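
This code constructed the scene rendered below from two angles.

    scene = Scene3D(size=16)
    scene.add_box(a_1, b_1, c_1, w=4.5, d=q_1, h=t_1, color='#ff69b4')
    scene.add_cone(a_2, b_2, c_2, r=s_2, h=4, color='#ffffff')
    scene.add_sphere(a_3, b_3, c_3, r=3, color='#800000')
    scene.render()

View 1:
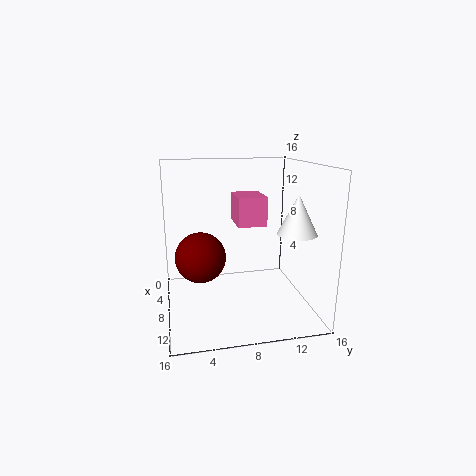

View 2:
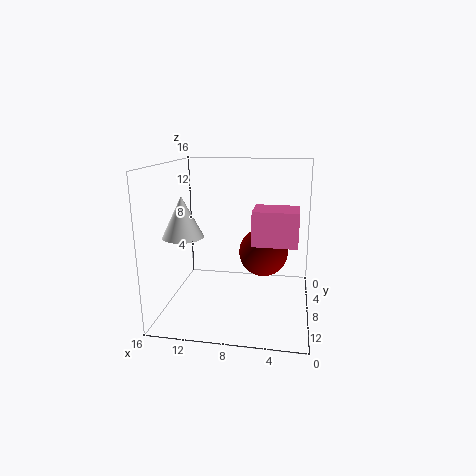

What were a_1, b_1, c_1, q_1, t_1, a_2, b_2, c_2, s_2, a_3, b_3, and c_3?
a_1 = 1.5
b_1 = 8.5
c_1 = 8.5
q_1 = 3.5
t_1 = 3.5
a_2 = 12.5
b_2 = 13
c_2 = 9.5
s_2 = 2
a_3 = 5.5
b_3 = 4
c_3 = 5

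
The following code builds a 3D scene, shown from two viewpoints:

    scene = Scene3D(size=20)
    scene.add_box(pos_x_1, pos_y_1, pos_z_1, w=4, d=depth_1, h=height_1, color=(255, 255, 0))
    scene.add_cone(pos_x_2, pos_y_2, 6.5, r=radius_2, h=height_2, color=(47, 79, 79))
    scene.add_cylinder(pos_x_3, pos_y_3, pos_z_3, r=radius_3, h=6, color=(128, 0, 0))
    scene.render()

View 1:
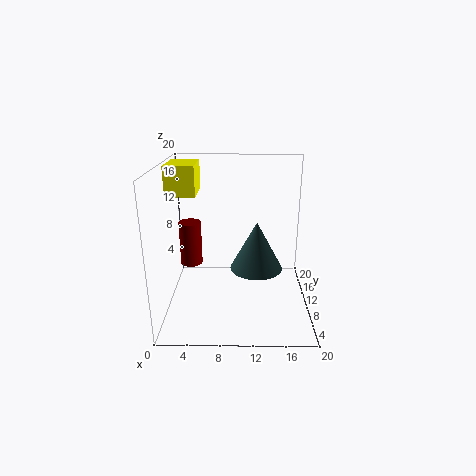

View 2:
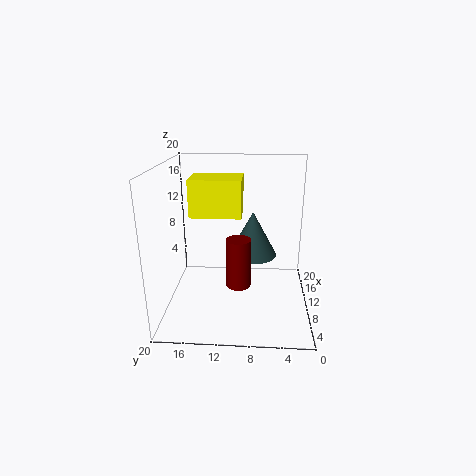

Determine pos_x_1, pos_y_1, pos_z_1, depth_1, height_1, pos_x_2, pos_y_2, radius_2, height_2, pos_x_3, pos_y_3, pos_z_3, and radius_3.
pos_x_1 = 0.5; pos_y_1 = 9; pos_z_1 = 16; depth_1 = 5.5; height_1 = 4; pos_x_2 = 12.5; pos_y_2 = 8; radius_2 = 3.5; height_2 = 6.5; pos_x_3 = 3.5; pos_y_3 = 9.5; pos_z_3 = 6.5; radius_3 = 1.5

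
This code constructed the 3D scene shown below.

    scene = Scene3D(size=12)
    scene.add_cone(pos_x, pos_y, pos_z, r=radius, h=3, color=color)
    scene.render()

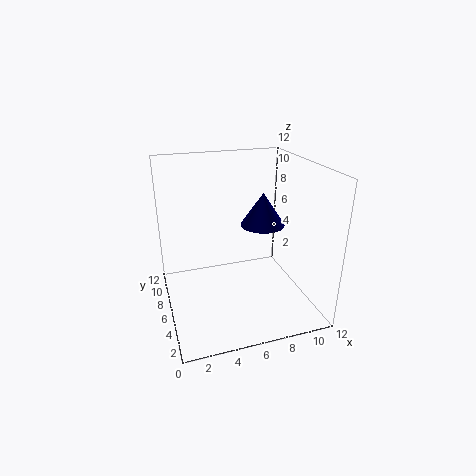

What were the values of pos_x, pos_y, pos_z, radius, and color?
pos_x = 9; pos_y = 8; pos_z = 6; radius = 2; color = 'navy'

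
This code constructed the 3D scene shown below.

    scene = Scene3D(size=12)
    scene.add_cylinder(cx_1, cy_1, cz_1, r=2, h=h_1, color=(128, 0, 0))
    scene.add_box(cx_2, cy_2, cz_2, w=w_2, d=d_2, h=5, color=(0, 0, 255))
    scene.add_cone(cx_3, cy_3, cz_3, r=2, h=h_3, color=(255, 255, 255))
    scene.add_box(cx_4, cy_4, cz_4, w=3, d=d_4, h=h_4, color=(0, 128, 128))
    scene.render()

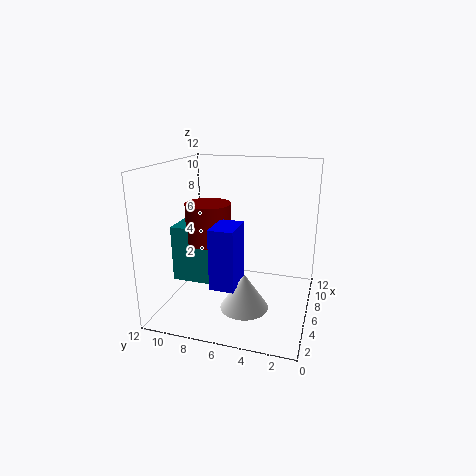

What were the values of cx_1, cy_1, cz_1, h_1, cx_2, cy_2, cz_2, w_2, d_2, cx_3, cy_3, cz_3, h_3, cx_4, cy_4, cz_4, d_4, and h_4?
cx_1 = 7, cy_1 = 9, cz_1 = 5, h_1 = 3.5, cx_2 = 3, cy_2 = 5.5, cz_2 = 2.5, w_2 = 3, d_2 = 2, cx_3 = 4.5, cy_3 = 5, cz_3 = 0.5, h_3 = 3, cx_4 = 5.5, cy_4 = 8, cz_4 = 1.5, d_4 = 4, h_4 = 5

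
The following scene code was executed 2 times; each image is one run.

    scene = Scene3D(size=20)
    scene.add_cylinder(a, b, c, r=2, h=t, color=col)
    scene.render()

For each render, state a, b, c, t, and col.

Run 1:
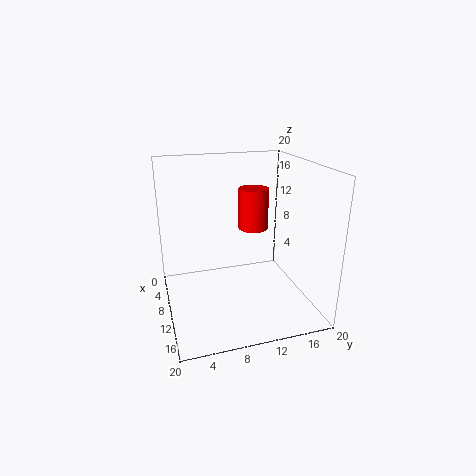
a = 10.5
b = 12
c = 11.5
t = 5.5
col = 'red'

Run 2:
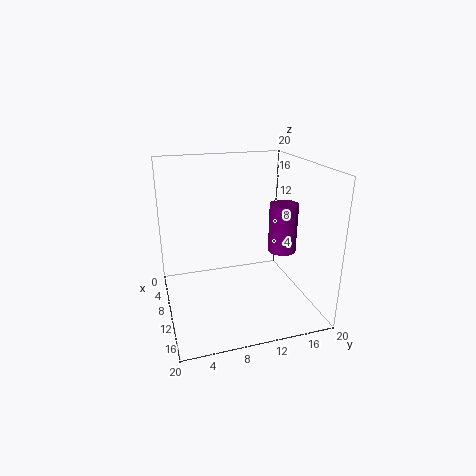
a = 10.5
b = 16.5
c = 7.5
t = 7
col = 'purple'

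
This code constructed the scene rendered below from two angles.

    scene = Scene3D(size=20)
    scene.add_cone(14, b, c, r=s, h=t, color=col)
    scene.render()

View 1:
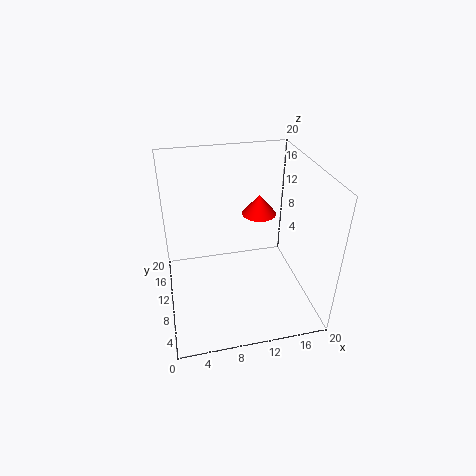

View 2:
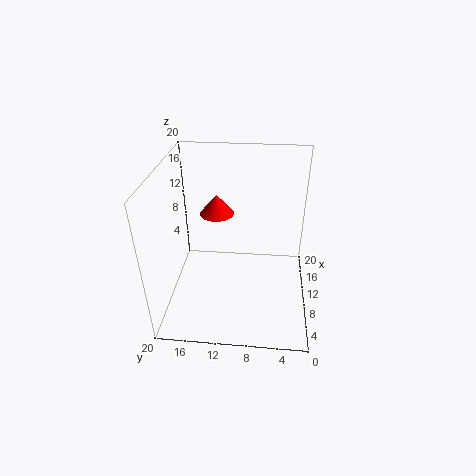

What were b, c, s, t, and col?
b = 13.5; c = 11.5; s = 2.5; t = 3; col = 'red'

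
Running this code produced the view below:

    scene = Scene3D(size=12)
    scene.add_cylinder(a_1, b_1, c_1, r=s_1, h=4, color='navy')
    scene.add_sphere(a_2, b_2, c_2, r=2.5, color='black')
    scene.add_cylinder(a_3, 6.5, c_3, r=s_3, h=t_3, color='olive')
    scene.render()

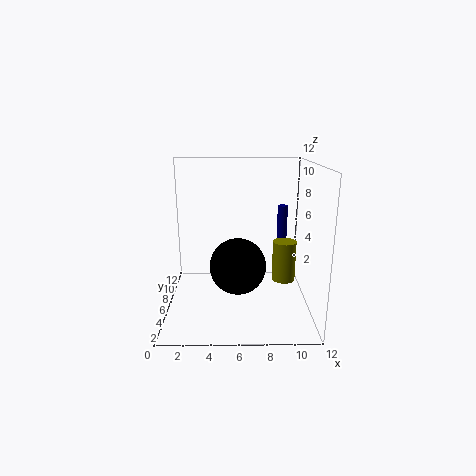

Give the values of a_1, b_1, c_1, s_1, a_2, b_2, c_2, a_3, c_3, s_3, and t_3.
a_1 = 10.5
b_1 = 11.5
c_1 = 3.5
s_1 = 0.5
a_2 = 6
b_2 = 7
c_2 = 3
a_3 = 10
c_3 = 2
s_3 = 1
t_3 = 3.5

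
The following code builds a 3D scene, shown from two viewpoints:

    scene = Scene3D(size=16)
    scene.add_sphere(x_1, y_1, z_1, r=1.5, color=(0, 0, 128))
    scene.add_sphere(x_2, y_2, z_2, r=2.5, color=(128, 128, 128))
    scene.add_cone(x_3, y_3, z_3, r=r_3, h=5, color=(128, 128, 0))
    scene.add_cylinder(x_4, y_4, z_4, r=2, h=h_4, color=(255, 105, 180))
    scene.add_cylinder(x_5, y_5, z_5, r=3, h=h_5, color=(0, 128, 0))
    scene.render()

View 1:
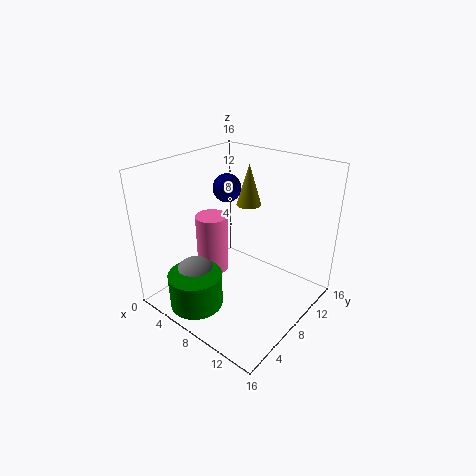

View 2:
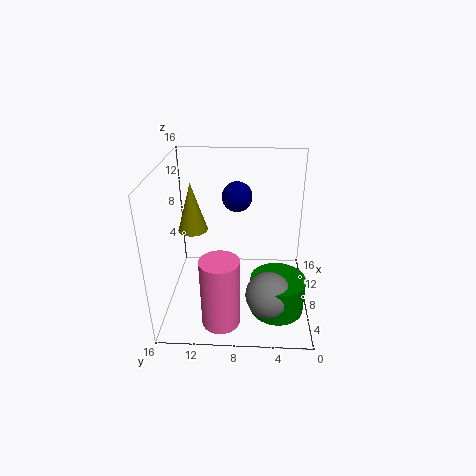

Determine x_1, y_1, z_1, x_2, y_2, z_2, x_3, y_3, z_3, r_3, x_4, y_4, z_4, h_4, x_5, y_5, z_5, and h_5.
x_1 = 6.5, y_1 = 8, z_1 = 13.5, x_2 = 4.5, y_2 = 4.5, z_2 = 3, x_3 = 6, y_3 = 12.5, z_3 = 10, r_3 = 1.5, x_4 = 2.5, y_4 = 9.5, z_4 = 1, h_4 = 7.5, x_5 = 5.5, y_5 = 3.5, z_5 = 0.5, h_5 = 4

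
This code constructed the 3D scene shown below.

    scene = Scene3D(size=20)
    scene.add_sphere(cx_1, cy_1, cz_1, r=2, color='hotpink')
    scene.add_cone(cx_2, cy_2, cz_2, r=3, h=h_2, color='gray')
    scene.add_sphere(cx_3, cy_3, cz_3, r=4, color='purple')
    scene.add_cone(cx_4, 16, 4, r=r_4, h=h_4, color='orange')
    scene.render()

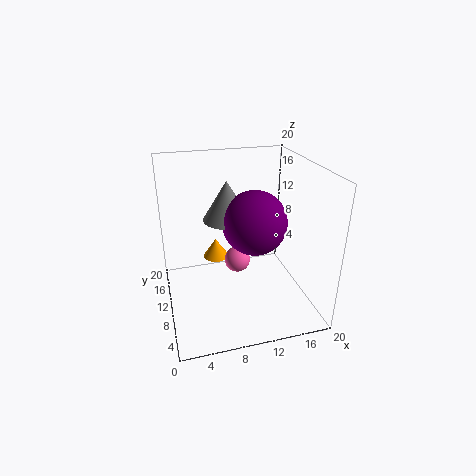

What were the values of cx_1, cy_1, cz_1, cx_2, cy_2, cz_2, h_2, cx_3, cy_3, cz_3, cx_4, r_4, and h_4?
cx_1 = 11; cy_1 = 14; cz_1 = 4; cx_2 = 8; cy_2 = 8; cz_2 = 14; h_2 = 5; cx_3 = 11; cy_3 = 6; cz_3 = 14; cx_4 = 8; r_4 = 2; h_4 = 3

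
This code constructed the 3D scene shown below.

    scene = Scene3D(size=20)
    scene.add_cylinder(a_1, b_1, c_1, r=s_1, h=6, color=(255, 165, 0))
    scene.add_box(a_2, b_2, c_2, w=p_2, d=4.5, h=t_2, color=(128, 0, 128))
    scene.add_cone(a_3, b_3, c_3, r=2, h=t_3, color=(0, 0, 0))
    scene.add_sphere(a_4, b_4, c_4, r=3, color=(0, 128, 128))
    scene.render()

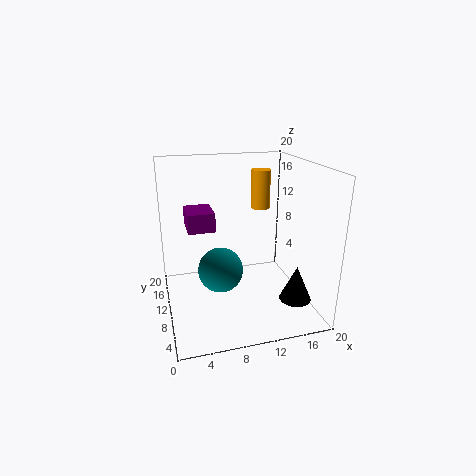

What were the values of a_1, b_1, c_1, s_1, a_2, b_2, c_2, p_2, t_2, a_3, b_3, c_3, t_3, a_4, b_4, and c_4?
a_1 = 15.5
b_1 = 16.5
c_1 = 12
s_1 = 1.5
a_2 = 3
b_2 = 8
c_2 = 12
p_2 = 3.5
t_2 = 2.5
a_3 = 15.5
b_3 = 2.5
c_3 = 4
t_3 = 4.5
a_4 = 7
b_4 = 8
c_4 = 6.5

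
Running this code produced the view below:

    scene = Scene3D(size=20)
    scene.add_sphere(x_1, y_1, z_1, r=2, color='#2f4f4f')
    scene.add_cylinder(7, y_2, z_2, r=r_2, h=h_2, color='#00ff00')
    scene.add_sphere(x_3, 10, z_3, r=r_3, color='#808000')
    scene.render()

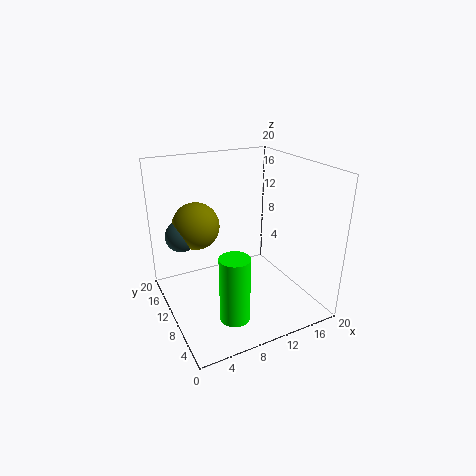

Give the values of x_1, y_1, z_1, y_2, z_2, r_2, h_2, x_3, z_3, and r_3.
x_1 = 2; y_1 = 10; z_1 = 12; y_2 = 5; z_2 = 1; r_2 = 2; h_2 = 9; x_3 = 4; z_3 = 13; r_3 = 3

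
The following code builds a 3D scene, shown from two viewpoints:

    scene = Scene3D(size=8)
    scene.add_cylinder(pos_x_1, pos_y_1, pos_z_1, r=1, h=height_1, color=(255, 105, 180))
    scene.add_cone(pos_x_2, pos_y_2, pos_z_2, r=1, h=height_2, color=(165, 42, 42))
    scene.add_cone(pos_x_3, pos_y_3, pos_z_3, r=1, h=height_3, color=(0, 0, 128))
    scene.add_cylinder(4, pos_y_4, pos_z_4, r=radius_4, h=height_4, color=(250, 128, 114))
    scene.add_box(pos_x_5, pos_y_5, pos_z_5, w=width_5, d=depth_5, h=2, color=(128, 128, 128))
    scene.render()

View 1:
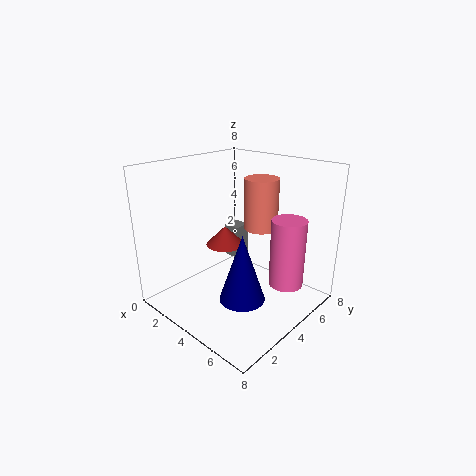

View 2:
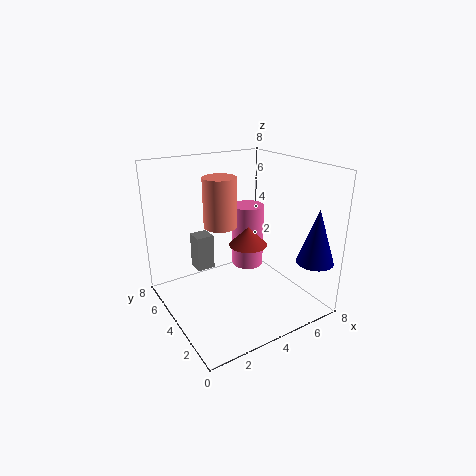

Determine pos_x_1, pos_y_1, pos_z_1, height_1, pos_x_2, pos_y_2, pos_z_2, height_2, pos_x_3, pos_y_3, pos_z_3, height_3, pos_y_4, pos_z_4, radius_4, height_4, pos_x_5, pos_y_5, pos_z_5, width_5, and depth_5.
pos_x_1 = 6, pos_y_1 = 6, pos_z_1 = 1, height_1 = 4, pos_x_2 = 4, pos_y_2 = 3, pos_z_2 = 4, height_2 = 1, pos_x_3 = 7, pos_y_3 = 1, pos_z_3 = 3, height_3 = 3, pos_y_4 = 6, pos_z_4 = 4, radius_4 = 1, height_4 = 3, pos_x_5 = 2, pos_y_5 = 5, pos_z_5 = 2, width_5 = 1, depth_5 = 1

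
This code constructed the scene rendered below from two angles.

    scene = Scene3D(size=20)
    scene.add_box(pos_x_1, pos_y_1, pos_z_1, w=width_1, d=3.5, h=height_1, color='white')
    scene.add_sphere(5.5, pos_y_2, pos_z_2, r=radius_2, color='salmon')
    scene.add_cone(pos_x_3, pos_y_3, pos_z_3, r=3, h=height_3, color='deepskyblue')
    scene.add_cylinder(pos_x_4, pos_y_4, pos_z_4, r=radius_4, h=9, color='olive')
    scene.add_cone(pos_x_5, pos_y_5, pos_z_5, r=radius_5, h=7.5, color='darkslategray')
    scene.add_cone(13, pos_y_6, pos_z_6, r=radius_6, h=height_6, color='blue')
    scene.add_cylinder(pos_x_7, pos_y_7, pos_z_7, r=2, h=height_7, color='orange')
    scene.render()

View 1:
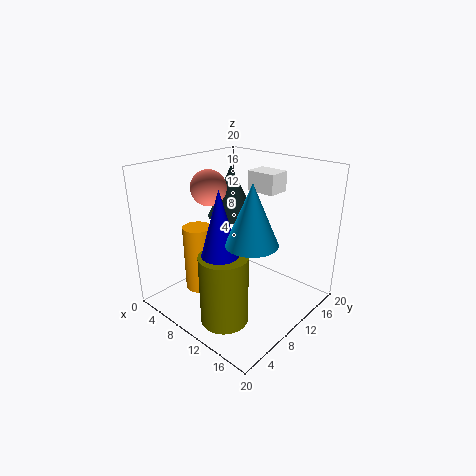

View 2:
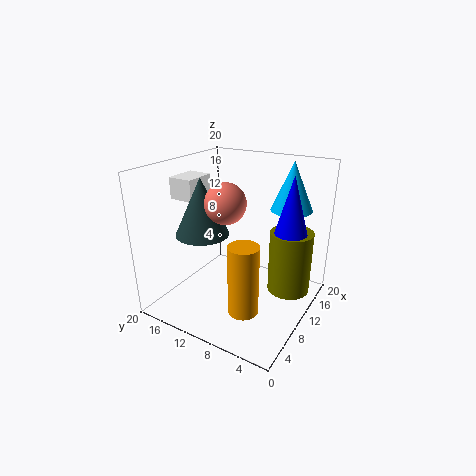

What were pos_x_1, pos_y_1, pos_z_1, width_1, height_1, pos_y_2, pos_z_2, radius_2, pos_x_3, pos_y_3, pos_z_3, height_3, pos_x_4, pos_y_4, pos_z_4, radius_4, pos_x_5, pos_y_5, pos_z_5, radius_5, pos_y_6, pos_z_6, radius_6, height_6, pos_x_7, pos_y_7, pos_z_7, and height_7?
pos_x_1 = 7
pos_y_1 = 15.5
pos_z_1 = 15
width_1 = 4.5
height_1 = 3
pos_y_2 = 9
pos_z_2 = 16.5
radius_2 = 2.5
pos_x_3 = 16.5
pos_y_3 = 5
pos_z_3 = 13
height_3 = 7
pos_x_4 = 13.5
pos_y_4 = 3.5
pos_z_4 = 2
radius_4 = 3
pos_x_5 = 6
pos_y_5 = 13
pos_z_5 = 11.5
radius_5 = 3.5
pos_y_6 = 3.5
pos_z_6 = 10
radius_6 = 2.5
height_6 = 9
pos_x_7 = 5.5
pos_y_7 = 6.5
pos_z_7 = 2
height_7 = 9.5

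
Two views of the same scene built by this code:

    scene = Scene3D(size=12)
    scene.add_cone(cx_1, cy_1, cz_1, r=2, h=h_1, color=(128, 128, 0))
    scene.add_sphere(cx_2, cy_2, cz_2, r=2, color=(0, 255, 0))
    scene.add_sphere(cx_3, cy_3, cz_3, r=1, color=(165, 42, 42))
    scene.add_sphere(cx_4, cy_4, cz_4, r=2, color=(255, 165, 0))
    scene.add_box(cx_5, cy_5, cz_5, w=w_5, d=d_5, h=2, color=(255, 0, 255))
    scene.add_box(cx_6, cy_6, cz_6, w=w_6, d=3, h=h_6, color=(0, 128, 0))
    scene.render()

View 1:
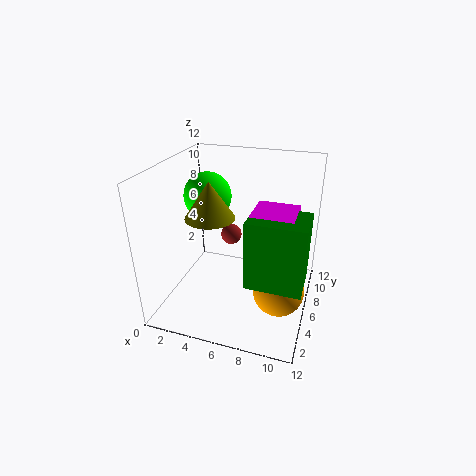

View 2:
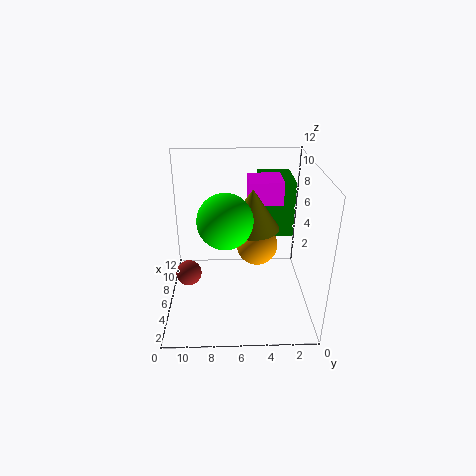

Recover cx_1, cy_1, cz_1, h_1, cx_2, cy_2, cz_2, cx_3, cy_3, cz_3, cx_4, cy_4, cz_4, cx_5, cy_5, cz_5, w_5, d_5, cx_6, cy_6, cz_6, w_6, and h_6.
cx_1 = 4
cy_1 = 5
cz_1 = 8
h_1 = 3
cx_2 = 3
cy_2 = 7
cz_2 = 9
cx_3 = 4
cy_3 = 10
cz_3 = 4
cx_4 = 10
cy_4 = 4
cz_4 = 3
cx_5 = 8
cy_5 = 2
cz_5 = 8
w_5 = 3
d_5 = 3
cx_6 = 8
cy_6 = 1
cz_6 = 5
w_6 = 4
h_6 = 5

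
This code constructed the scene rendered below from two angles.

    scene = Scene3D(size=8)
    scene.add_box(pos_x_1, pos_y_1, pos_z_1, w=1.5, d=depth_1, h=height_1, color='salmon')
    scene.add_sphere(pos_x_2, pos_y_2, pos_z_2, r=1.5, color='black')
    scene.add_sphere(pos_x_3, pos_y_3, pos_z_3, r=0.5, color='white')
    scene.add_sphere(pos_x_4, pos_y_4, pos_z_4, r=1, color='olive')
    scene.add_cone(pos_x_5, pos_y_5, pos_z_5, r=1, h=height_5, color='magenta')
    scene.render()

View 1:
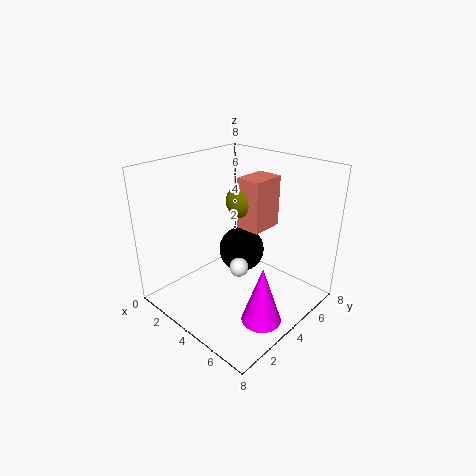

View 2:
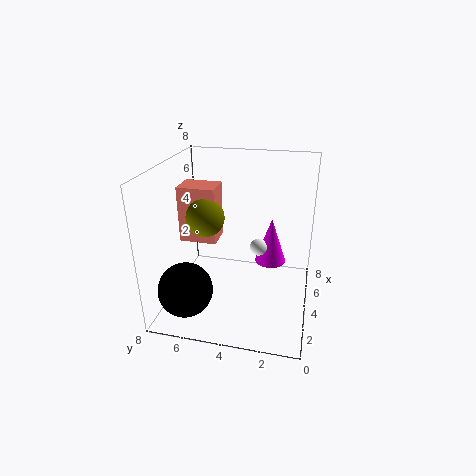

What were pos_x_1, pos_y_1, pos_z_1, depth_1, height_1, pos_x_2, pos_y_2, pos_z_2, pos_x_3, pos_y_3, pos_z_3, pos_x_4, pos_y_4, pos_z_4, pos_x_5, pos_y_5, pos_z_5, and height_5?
pos_x_1 = 3
pos_y_1 = 5
pos_z_1 = 4
depth_1 = 2
height_1 = 3
pos_x_2 = 2
pos_y_2 = 6.5
pos_z_2 = 1.5
pos_x_3 = 5
pos_y_3 = 3
pos_z_3 = 3
pos_x_4 = 3
pos_y_4 = 5.5
pos_z_4 = 5.5
pos_x_5 = 7
pos_y_5 = 2.5
pos_z_5 = 1
height_5 = 3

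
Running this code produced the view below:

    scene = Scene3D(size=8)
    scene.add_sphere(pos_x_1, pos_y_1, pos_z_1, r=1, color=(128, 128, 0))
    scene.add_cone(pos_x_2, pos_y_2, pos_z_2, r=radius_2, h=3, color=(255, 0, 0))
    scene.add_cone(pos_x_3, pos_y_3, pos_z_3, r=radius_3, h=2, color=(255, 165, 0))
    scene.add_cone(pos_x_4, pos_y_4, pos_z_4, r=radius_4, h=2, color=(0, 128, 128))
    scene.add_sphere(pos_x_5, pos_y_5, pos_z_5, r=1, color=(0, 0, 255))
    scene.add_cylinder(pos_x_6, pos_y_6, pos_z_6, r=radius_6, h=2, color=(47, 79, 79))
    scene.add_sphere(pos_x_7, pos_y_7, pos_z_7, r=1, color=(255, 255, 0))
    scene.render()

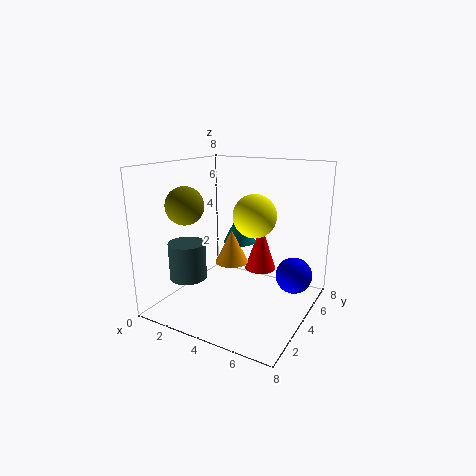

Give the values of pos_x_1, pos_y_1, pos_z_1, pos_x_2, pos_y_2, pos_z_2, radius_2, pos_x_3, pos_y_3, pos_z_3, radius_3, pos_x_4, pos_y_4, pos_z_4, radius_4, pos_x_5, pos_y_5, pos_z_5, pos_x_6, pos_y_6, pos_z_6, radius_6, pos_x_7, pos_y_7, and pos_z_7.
pos_x_1 = 2, pos_y_1 = 2, pos_z_1 = 6, pos_x_2 = 4, pos_y_2 = 7, pos_z_2 = 1, radius_2 = 1, pos_x_3 = 3, pos_y_3 = 5, pos_z_3 = 2, radius_3 = 1, pos_x_4 = 3, pos_y_4 = 6, pos_z_4 = 3, radius_4 = 1, pos_x_5 = 7, pos_y_5 = 5, pos_z_5 = 2, pos_x_6 = 2, pos_y_6 = 2, pos_z_6 = 2, radius_6 = 1, pos_x_7 = 6, pos_y_7 = 2, pos_z_7 = 6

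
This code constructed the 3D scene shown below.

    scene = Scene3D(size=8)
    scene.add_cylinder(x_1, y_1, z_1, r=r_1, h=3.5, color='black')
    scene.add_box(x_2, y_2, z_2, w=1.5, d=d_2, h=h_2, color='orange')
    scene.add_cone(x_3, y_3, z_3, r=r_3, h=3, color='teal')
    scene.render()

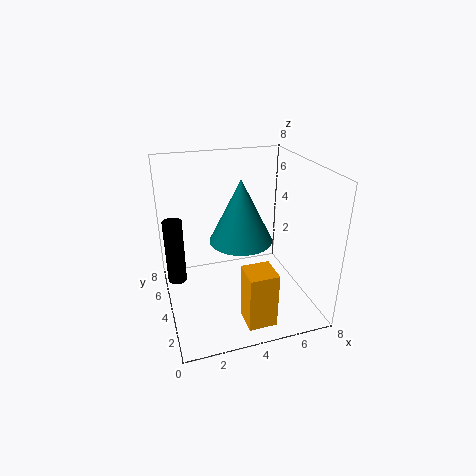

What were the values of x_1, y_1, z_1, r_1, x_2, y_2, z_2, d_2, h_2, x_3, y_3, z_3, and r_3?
x_1 = 0.5
y_1 = 4
z_1 = 2
r_1 = 0.5
x_2 = 3.5
y_2 = 0.5
z_2 = 0.5
d_2 = 1.5
h_2 = 3
x_3 = 3.5
y_3 = 2
z_3 = 5
r_3 = 1.5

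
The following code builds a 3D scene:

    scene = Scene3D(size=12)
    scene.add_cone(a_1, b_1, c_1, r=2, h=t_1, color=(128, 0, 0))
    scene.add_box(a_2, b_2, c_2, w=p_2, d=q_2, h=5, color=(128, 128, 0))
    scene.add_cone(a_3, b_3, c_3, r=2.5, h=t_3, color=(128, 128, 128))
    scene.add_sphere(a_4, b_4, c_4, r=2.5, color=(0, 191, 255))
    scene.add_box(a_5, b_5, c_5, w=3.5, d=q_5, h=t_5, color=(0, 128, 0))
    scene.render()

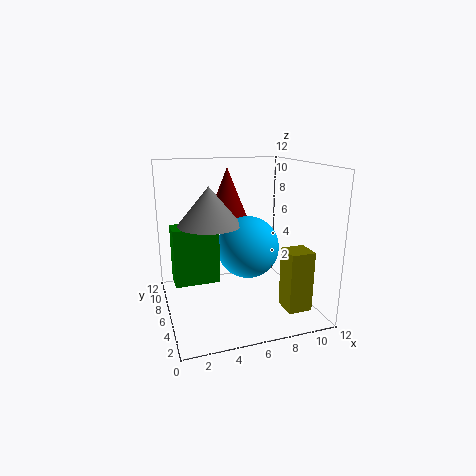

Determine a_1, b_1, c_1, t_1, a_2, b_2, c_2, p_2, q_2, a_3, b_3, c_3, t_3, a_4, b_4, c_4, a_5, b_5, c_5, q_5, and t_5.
a_1 = 6; b_1 = 9; c_1 = 6.5; t_1 = 5; a_2 = 9; b_2 = 2; c_2 = 0.5; p_2 = 2; q_2 = 2; a_3 = 3.5; b_3 = 5.5; c_3 = 7.5; t_3 = 3; a_4 = 6.5; b_4 = 5; c_4 = 5.5; a_5 = 0.5; b_5 = 4.5; c_5 = 3; q_5 = 2; t_5 = 4.5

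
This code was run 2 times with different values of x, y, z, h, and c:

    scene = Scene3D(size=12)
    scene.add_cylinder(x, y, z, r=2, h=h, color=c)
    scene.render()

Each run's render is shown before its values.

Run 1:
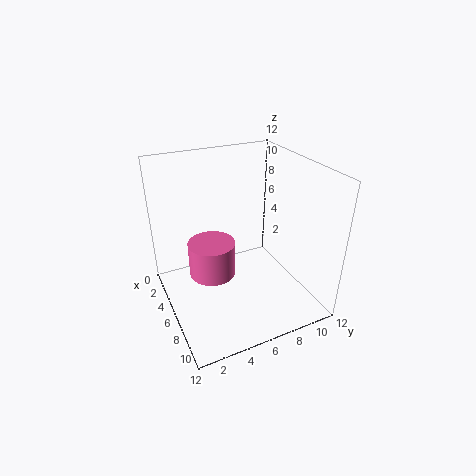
x = 5; y = 4; z = 2.5; h = 3; c = 'hotpink'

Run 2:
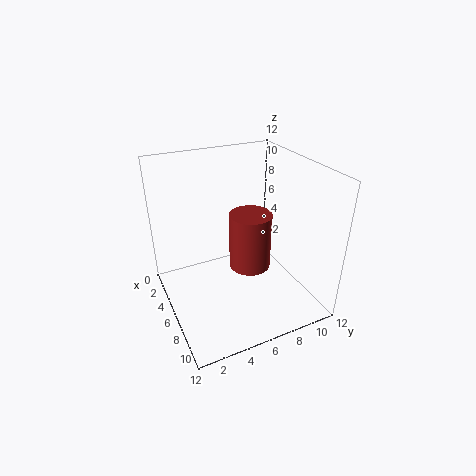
x = 3.5; y = 8.5; z = 1; h = 5.5; c = 'brown'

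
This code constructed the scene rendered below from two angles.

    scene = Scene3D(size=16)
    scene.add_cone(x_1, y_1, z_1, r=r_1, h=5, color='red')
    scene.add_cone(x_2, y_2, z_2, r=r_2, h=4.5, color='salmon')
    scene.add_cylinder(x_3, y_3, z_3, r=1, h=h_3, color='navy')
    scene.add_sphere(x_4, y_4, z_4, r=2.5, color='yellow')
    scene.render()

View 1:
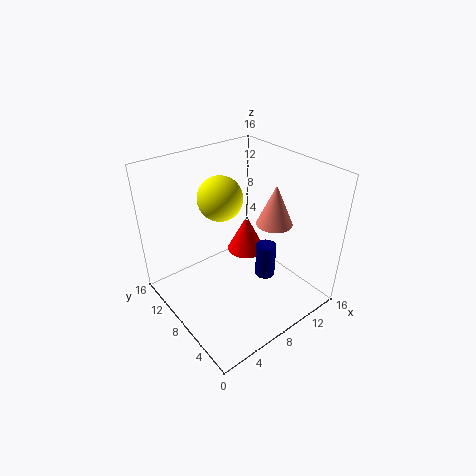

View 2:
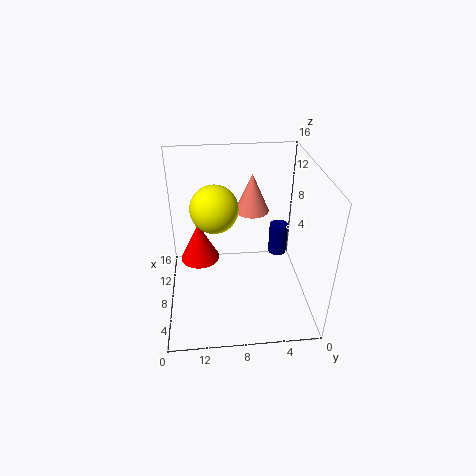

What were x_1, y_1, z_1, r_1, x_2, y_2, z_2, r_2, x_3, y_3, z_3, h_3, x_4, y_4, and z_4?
x_1 = 13
y_1 = 12.5
z_1 = 2
r_1 = 2.5
x_2 = 11.5
y_2 = 6
z_2 = 9.5
r_2 = 2
x_3 = 8
y_3 = 3.5
z_3 = 6
h_3 = 3.5
x_4 = 7.5
y_4 = 10.5
z_4 = 12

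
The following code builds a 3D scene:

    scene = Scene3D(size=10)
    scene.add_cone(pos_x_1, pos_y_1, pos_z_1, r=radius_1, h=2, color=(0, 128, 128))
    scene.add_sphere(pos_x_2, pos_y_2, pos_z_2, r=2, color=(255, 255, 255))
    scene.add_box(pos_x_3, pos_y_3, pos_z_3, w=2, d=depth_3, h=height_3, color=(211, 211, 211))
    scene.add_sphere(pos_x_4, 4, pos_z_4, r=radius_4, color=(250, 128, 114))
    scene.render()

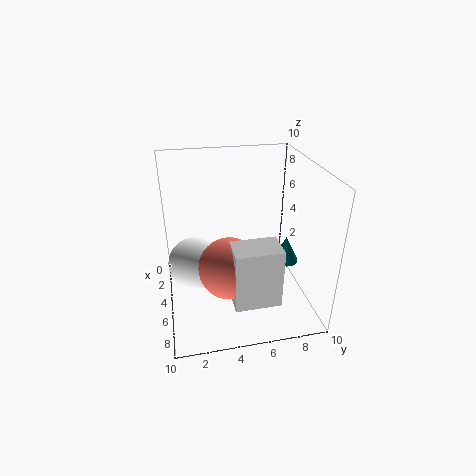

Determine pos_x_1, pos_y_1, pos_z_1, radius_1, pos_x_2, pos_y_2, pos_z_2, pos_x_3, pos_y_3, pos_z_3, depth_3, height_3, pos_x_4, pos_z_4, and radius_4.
pos_x_1 = 4
pos_y_1 = 9
pos_z_1 = 2
radius_1 = 1
pos_x_2 = 3
pos_y_2 = 2
pos_z_2 = 2
pos_x_3 = 7
pos_y_3 = 4
pos_z_3 = 2
depth_3 = 3
height_3 = 4
pos_x_4 = 7
pos_z_4 = 4
radius_4 = 2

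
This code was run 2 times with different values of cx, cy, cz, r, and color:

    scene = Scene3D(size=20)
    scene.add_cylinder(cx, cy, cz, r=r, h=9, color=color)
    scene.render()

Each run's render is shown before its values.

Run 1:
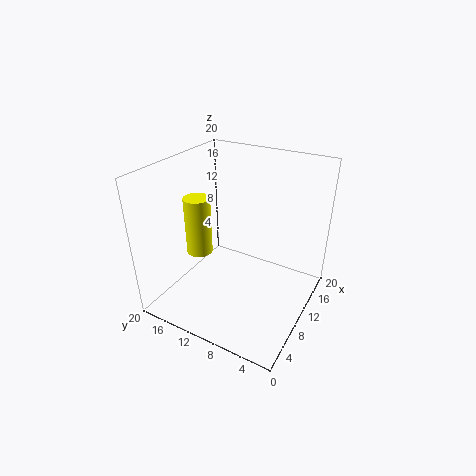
cx = 11; cy = 17.5; cz = 5; r = 2; color = 'yellow'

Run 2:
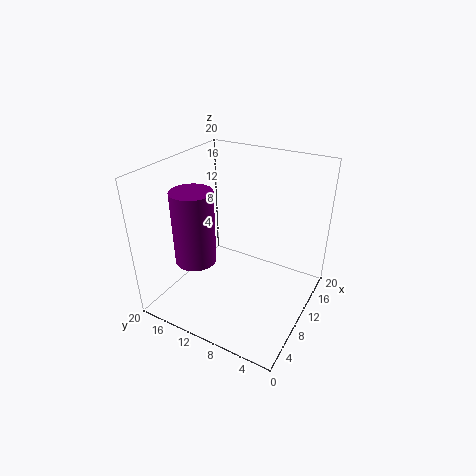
cx = 3; cy = 12; cz = 10; r = 2.5; color = 'purple'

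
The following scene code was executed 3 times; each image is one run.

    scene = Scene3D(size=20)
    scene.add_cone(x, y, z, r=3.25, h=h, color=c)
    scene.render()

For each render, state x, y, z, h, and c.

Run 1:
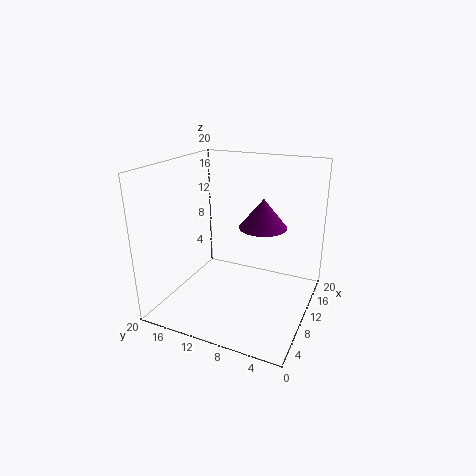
x = 11; y = 6.75; z = 11.75; h = 4; c = 'purple'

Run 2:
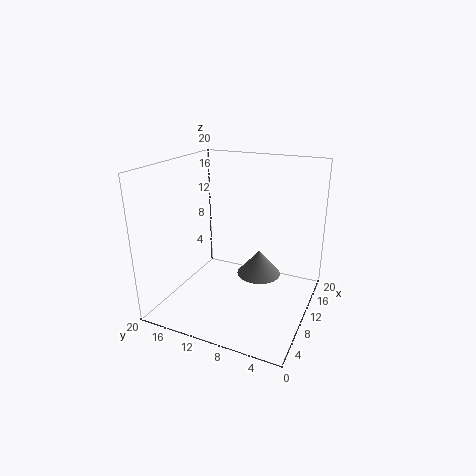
x = 13.25; y = 8; z = 3.25; h = 3.75; c = 'gray'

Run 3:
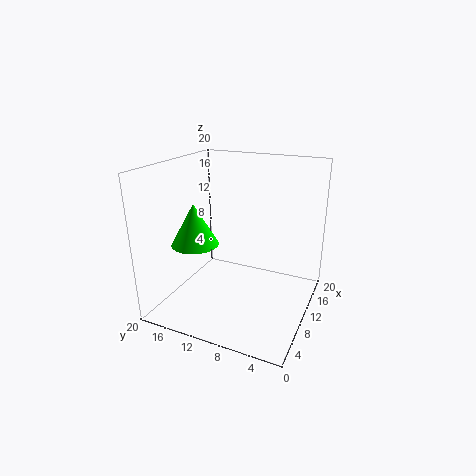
x = 7.25; y = 15.25; z = 9.25; h = 5.75; c = 'lime'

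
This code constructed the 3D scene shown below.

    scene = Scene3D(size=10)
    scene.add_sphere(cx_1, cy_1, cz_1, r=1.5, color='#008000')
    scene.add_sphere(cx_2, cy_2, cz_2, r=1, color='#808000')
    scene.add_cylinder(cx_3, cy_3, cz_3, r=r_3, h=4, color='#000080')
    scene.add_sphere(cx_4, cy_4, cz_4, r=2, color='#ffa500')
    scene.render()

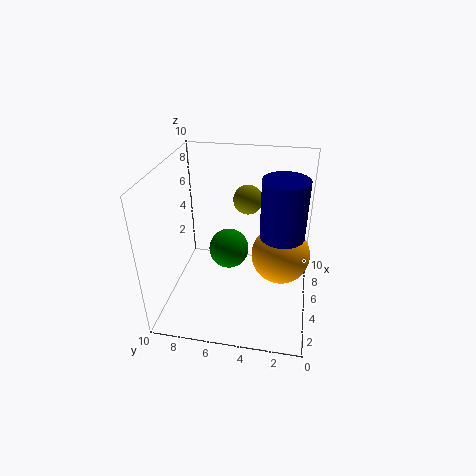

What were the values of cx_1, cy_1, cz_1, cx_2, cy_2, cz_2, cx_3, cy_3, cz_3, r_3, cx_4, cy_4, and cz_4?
cx_1 = 6.5
cy_1 = 6
cz_1 = 3
cx_2 = 6
cy_2 = 4.5
cz_2 = 7.5
cx_3 = 5
cy_3 = 2
cz_3 = 5.5
r_3 = 1.5
cx_4 = 5
cy_4 = 2
cz_4 = 4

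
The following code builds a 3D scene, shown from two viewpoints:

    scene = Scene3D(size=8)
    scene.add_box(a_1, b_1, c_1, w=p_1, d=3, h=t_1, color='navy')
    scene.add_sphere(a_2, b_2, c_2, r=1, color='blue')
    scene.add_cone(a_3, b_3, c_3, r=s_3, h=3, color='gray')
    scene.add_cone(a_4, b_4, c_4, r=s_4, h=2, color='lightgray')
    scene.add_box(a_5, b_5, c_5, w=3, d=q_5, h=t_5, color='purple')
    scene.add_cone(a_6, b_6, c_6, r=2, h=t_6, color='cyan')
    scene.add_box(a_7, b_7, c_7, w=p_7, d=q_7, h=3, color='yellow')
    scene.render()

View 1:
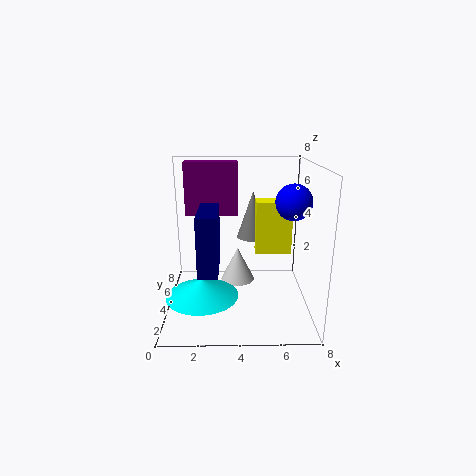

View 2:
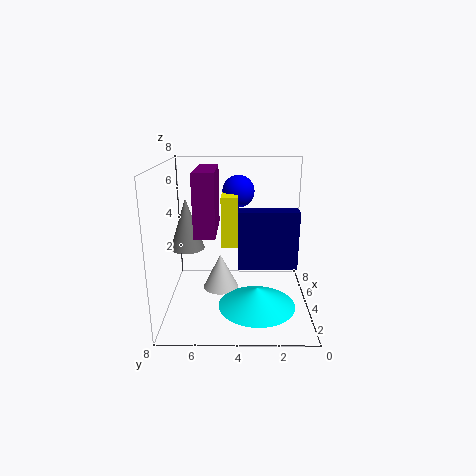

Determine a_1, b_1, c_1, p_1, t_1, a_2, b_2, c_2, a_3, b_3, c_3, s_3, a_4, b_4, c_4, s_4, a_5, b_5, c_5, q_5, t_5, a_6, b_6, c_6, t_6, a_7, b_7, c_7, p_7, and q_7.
a_1 = 2; b_1 = 1; c_1 = 3; p_1 = 1; t_1 = 3; a_2 = 7; b_2 = 4; c_2 = 6; a_3 = 5; b_3 = 7; c_3 = 3; s_3 = 1; a_4 = 4; b_4 = 5; c_4 = 1; s_4 = 1; a_5 = 1; b_5 = 5; c_5 = 5; q_5 = 1; t_5 = 3; a_6 = 2; b_6 = 3; c_6 = 1; t_6 = 1; a_7 = 5; b_7 = 4; c_7 = 3; p_7 = 2; q_7 = 1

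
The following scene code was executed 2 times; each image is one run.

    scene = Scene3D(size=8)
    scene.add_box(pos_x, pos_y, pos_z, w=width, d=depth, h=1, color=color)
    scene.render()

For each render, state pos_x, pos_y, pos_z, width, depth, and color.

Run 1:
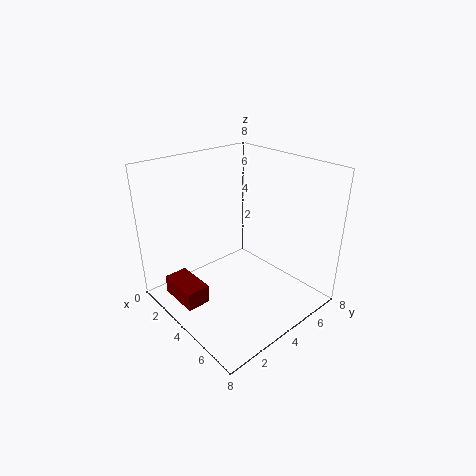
pos_x = 2.25; pos_y = 0.25; pos_z = 1.25; width = 2.25; depth = 1.25; color = 'maroon'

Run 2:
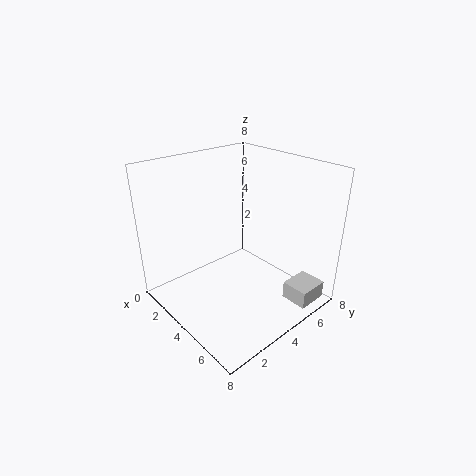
pos_x = 6.25; pos_y = 5.5; pos_z = 0.5; width = 1.5; depth = 1.75; color = 'lightgray'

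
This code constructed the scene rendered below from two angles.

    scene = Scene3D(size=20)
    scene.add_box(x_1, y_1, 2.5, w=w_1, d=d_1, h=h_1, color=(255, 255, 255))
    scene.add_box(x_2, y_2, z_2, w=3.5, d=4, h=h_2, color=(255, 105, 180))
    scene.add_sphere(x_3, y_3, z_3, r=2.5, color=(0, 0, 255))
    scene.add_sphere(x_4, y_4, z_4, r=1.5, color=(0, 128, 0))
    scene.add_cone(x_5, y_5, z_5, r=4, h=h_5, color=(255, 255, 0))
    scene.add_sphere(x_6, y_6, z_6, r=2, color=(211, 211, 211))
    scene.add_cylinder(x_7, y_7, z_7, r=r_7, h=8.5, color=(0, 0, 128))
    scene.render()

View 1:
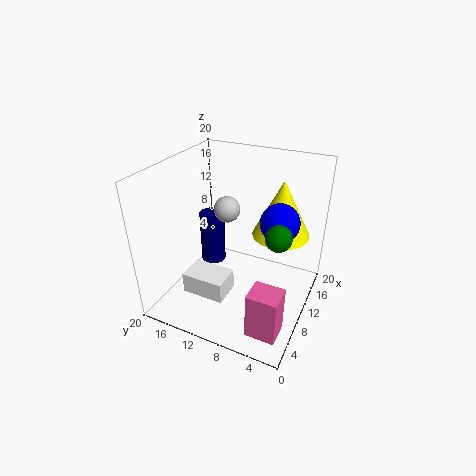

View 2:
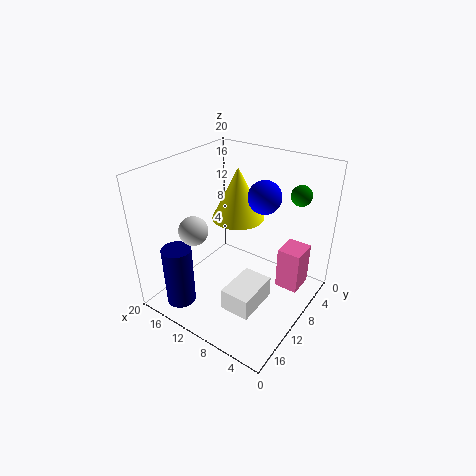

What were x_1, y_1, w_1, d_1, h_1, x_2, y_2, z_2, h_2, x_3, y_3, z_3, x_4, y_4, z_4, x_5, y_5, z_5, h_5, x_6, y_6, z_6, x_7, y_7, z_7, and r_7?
x_1 = 4.5
y_1 = 10
w_1 = 4
d_1 = 6
h_1 = 3
x_2 = 2.5
y_2 = 1.5
z_2 = 0.5
h_2 = 6.5
x_3 = 9.5
y_3 = 4
z_3 = 14
x_4 = 4.5
y_4 = 2.5
z_4 = 15
x_5 = 13.5
y_5 = 5
z_5 = 10
h_5 = 8
x_6 = 14.5
y_6 = 14
z_6 = 11.5
x_7 = 15
y_7 = 17
z_7 = 1.5
r_7 = 2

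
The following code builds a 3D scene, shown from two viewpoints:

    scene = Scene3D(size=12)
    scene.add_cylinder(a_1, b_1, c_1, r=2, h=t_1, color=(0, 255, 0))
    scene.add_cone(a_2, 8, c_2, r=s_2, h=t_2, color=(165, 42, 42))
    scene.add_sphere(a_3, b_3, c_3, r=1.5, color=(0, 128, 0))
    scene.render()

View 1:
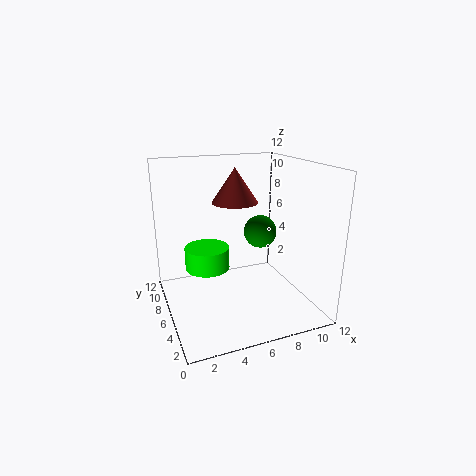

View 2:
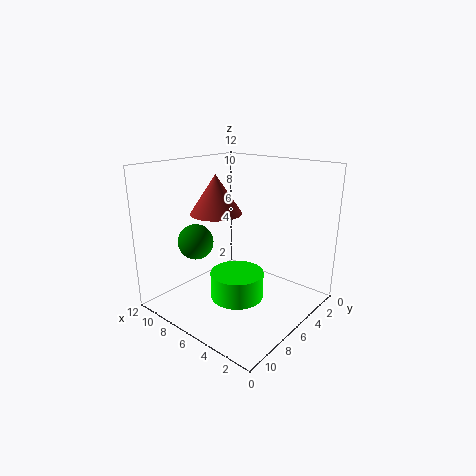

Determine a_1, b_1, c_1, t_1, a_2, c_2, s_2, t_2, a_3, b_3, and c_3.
a_1 = 4
b_1 = 8.5
c_1 = 2.5
t_1 = 2
a_2 = 6.5
c_2 = 8.5
s_2 = 2
t_2 = 3
a_3 = 9
b_3 = 8
c_3 = 5.5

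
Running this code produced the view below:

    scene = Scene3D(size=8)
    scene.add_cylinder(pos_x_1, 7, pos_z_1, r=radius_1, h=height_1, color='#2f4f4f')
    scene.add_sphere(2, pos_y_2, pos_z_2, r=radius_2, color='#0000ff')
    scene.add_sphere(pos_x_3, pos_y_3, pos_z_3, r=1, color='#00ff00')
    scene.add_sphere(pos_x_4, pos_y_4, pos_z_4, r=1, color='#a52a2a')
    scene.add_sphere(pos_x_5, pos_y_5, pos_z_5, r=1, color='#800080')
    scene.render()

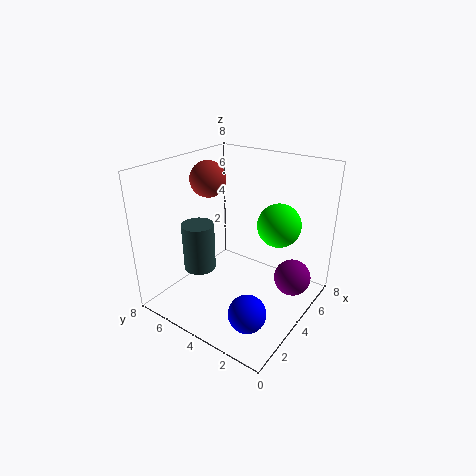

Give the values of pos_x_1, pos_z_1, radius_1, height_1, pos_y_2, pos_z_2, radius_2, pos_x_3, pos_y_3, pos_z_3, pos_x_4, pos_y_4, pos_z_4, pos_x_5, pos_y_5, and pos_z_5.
pos_x_1 = 4
pos_z_1 = 1
radius_1 = 1
height_1 = 3
pos_y_2 = 2
pos_z_2 = 1
radius_2 = 1
pos_x_3 = 3
pos_y_3 = 1
pos_z_3 = 6
pos_x_4 = 4
pos_y_4 = 6
pos_z_4 = 7
pos_x_5 = 5
pos_y_5 = 1
pos_z_5 = 2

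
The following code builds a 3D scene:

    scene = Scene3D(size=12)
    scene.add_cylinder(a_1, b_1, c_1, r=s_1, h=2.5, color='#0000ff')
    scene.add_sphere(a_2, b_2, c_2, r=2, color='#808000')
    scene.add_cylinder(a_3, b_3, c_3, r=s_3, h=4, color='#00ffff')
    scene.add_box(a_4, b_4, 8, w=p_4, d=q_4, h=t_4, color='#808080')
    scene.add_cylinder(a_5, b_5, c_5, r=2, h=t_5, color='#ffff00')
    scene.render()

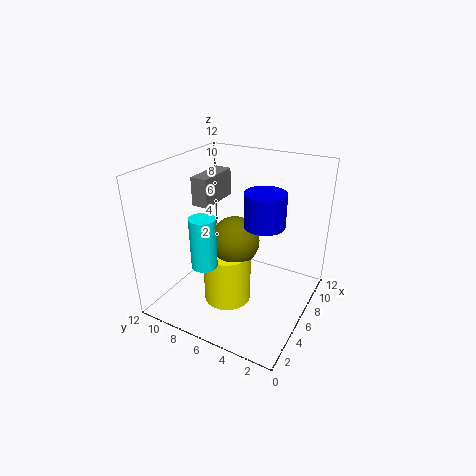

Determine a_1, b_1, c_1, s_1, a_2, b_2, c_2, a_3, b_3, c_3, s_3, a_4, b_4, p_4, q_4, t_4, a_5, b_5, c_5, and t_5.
a_1 = 4.5, b_1 = 3, c_1 = 8.5, s_1 = 1.5, a_2 = 5.5, b_2 = 6, c_2 = 6, a_3 = 2.5, b_3 = 7, c_3 = 5, s_3 = 1, a_4 = 6, b_4 = 9, p_4 = 4, q_4 = 1.5, t_4 = 2.5, a_5 = 5, b_5 = 6.5, c_5 = 0.5, t_5 = 4.5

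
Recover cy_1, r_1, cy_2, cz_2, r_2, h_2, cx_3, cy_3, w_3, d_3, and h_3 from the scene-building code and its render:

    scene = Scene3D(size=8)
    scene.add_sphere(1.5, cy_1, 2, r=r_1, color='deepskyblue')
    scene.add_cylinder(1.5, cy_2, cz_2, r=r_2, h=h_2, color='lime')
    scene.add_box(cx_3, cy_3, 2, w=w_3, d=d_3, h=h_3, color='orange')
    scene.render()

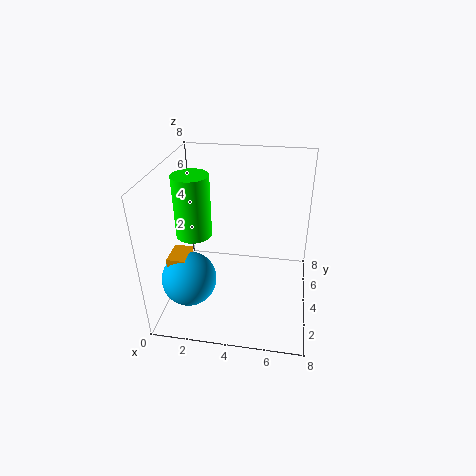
cy_1 = 2.5; r_1 = 1.5; cy_2 = 4; cz_2 = 4; r_2 = 1; h_2 = 3.5; cx_3 = 0.5; cy_3 = 2; w_3 = 1; d_3 = 1.5; h_3 = 1.5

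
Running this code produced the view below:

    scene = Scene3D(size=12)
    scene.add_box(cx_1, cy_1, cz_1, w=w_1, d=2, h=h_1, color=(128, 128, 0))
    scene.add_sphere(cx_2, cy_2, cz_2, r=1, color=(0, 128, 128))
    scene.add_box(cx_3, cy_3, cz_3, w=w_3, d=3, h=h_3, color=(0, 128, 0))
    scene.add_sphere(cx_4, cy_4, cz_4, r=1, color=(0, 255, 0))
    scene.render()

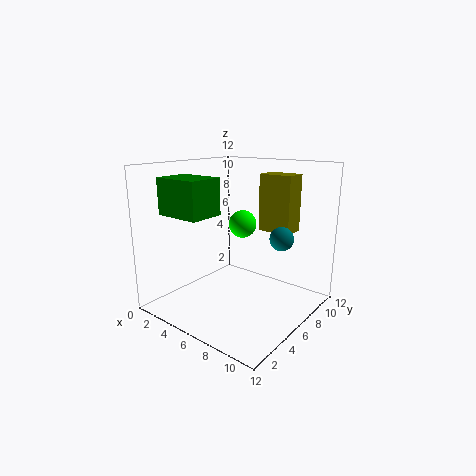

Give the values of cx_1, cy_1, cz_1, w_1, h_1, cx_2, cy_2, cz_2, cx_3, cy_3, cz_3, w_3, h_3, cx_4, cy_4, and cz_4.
cx_1 = 6, cy_1 = 9, cz_1 = 6, w_1 = 3, h_1 = 5, cx_2 = 9, cy_2 = 8, cz_2 = 6, cx_3 = 1, cy_3 = 2, cz_3 = 8, w_3 = 4, h_3 = 3, cx_4 = 8, cy_4 = 4, cz_4 = 8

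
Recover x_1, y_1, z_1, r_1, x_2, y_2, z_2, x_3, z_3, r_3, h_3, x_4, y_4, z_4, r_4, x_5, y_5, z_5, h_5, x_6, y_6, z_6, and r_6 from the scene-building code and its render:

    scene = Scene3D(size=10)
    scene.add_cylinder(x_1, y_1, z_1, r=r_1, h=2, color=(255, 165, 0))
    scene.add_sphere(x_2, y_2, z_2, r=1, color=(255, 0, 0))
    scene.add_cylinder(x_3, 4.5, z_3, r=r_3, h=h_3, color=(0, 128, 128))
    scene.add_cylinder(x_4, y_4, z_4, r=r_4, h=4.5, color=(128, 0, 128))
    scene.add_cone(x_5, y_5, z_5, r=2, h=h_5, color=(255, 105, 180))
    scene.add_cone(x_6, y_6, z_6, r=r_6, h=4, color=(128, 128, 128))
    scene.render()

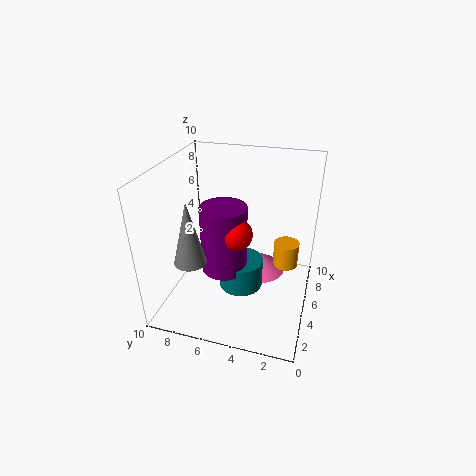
x_1 = 8.5
y_1 = 2
z_1 = 1
r_1 = 1
x_2 = 3
y_2 = 4.5
z_2 = 6.5
x_3 = 4
z_3 = 2
r_3 = 1.5
h_3 = 2
x_4 = 3.5
y_4 = 5.5
z_4 = 3.5
r_4 = 1.5
x_5 = 8
y_5 = 4
z_5 = 0.5
h_5 = 1.5
x_6 = 1.5
y_6 = 7
z_6 = 5
r_6 = 1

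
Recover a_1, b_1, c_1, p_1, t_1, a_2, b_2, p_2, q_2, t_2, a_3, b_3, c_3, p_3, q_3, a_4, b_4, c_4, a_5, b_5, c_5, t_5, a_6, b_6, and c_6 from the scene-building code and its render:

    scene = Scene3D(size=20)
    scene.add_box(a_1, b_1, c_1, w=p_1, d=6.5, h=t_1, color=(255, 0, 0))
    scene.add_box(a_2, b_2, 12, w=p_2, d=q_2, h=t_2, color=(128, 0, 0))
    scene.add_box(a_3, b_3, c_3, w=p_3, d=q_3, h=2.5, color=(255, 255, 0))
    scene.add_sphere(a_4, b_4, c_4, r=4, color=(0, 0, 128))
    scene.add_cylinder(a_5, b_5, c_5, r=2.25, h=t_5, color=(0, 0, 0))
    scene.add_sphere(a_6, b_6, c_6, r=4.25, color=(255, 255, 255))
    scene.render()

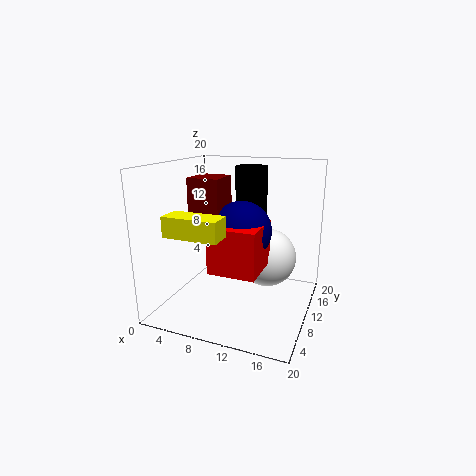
a_1 = 8.25
b_1 = 3.75
c_1 = 7
p_1 = 6.25
t_1 = 6
a_2 = 4.5
b_2 = 6.25
p_2 = 4.25
q_2 = 4.5
t_2 = 6.5
a_3 = 4.5
b_3 = 0.25
c_3 = 12.5
p_3 = 6.75
q_3 = 3
a_4 = 11
b_4 = 8.75
c_4 = 11.5
a_5 = 10.75
b_5 = 13.25
c_5 = 12.75
t_5 = 6.75
a_6 = 13.25
b_6 = 13.5
c_6 = 6.25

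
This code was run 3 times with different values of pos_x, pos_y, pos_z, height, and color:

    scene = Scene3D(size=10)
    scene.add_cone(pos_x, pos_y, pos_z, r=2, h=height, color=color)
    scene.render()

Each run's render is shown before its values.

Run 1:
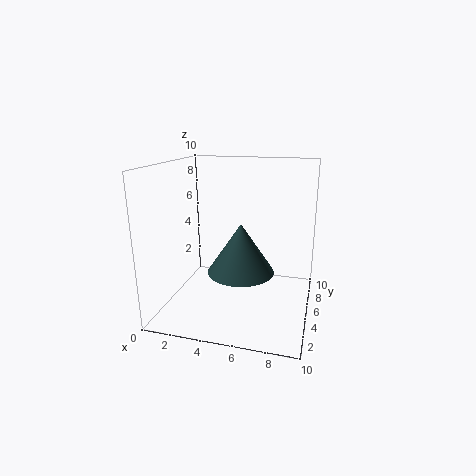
pos_x = 6
pos_y = 2
pos_z = 4
height = 3
color = 'darkslategray'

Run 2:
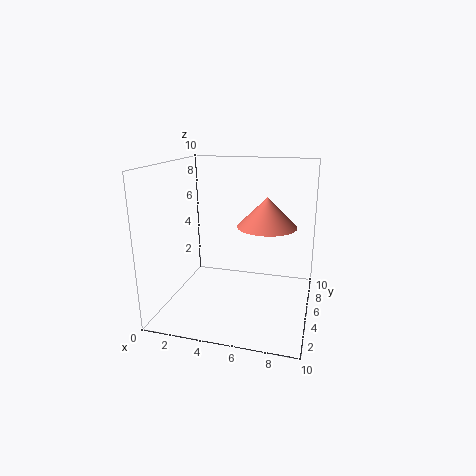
pos_x = 7
pos_y = 5
pos_z = 6
height = 2
color = 'salmon'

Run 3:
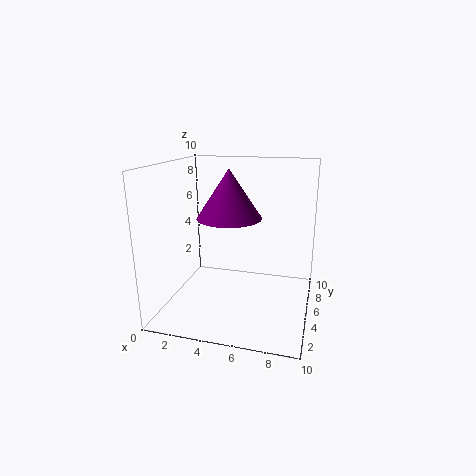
pos_x = 5
pos_y = 3
pos_z = 7
height = 3
color = 'purple'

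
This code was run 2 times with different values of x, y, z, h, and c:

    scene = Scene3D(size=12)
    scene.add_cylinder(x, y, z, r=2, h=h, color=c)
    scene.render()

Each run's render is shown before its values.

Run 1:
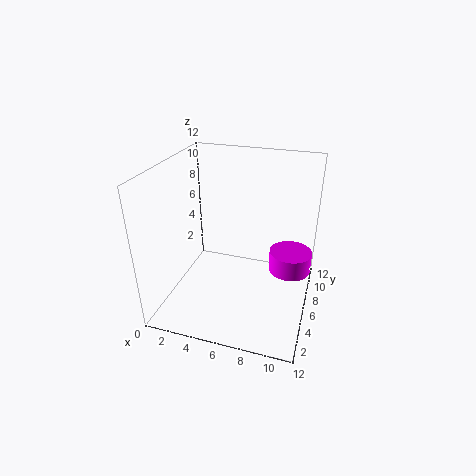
x = 10
y = 10
z = 1
h = 2
c = 'magenta'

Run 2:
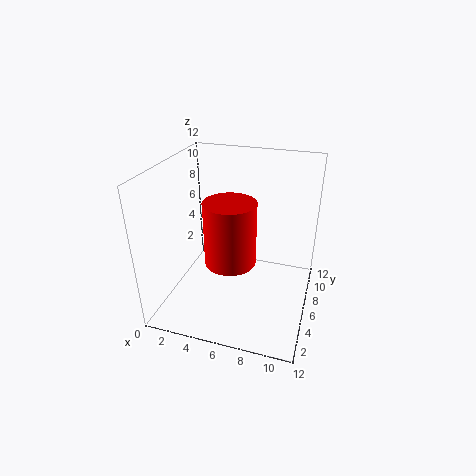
x = 6
y = 4
z = 5
h = 5
c = 'red'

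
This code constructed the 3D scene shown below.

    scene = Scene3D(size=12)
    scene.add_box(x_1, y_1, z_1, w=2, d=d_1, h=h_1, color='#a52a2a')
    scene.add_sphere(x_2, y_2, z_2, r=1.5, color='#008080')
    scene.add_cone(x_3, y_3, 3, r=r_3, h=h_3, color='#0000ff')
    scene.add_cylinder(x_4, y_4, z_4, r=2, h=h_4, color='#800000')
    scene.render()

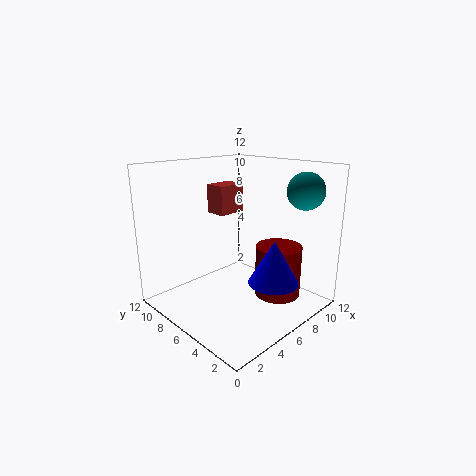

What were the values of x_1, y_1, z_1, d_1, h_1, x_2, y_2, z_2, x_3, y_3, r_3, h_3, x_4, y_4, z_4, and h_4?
x_1 = 2.5
y_1 = 4
z_1 = 9
d_1 = 1.5
h_1 = 2
x_2 = 9.5
y_2 = 2
z_2 = 10
x_3 = 6.5
y_3 = 2.5
r_3 = 2
h_3 = 3.5
x_4 = 9
y_4 = 4
z_4 = 0.5
h_4 = 4.5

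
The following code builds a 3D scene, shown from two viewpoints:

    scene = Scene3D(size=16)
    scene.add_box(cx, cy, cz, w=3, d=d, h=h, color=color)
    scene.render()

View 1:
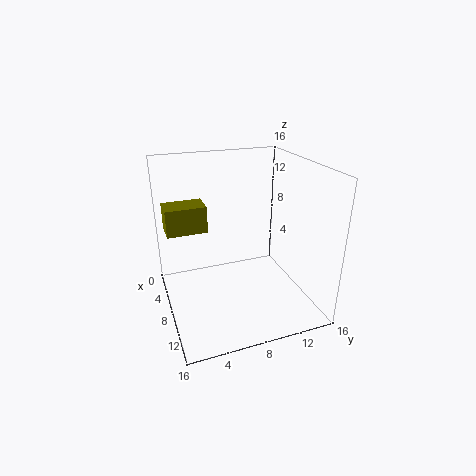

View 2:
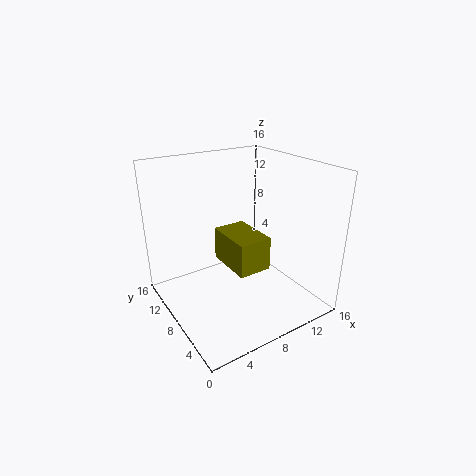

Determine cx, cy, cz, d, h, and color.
cx = 3.5, cy = 0.5, cz = 8.5, d = 4.5, h = 3, color = 'olive'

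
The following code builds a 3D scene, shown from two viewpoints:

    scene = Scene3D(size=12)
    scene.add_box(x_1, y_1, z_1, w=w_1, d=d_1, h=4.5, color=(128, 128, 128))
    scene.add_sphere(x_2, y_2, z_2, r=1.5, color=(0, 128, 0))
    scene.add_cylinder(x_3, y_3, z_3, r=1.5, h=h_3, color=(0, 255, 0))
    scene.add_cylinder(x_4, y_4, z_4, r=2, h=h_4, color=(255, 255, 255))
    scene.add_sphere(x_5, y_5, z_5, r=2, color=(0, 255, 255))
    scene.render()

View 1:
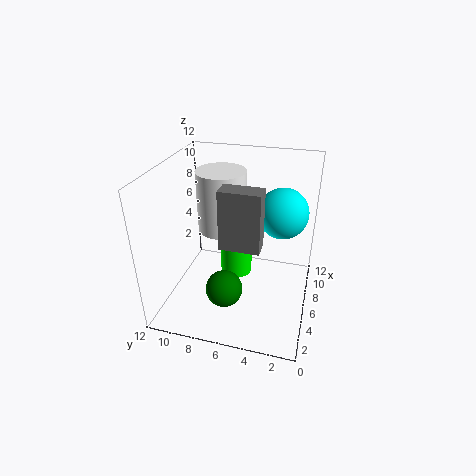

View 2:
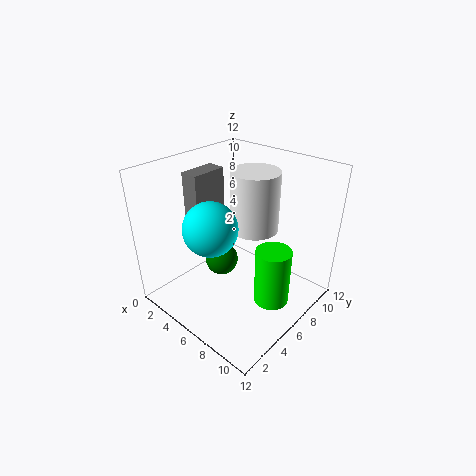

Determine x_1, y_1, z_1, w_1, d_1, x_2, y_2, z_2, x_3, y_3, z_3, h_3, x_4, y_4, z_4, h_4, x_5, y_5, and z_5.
x_1 = 2.5
y_1 = 3.5
z_1 = 7
w_1 = 1.5
d_1 = 3
x_2 = 3.5
y_2 = 6.5
z_2 = 2.5
x_3 = 9
y_3 = 7
z_3 = 0.5
h_3 = 5
x_4 = 6.5
y_4 = 7.5
z_4 = 6.5
h_4 = 5
x_5 = 6.5
y_5 = 2.5
z_5 = 8.5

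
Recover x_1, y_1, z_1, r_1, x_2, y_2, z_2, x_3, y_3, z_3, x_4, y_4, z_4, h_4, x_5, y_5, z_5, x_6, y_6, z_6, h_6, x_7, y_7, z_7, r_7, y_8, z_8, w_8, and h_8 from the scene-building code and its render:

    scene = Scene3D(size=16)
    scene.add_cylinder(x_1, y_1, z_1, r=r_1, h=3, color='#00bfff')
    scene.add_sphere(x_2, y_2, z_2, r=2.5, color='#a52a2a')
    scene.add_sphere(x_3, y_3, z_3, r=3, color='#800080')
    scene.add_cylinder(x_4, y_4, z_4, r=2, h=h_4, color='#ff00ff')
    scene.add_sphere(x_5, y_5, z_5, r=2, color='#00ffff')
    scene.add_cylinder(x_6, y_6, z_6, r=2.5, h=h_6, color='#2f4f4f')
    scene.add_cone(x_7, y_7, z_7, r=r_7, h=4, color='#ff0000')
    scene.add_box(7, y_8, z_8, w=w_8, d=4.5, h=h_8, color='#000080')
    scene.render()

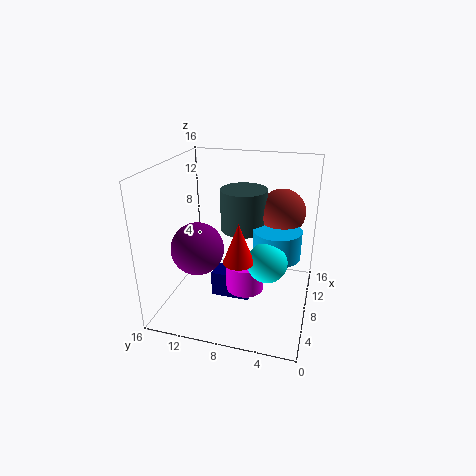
x_1 = 7
y_1 = 3.5
z_1 = 7
r_1 = 2.5
x_2 = 9.5
y_2 = 3.5
z_2 = 11
x_3 = 7
y_3 = 12.5
z_3 = 6.5
x_4 = 5.5
y_4 = 6.5
z_4 = 3.5
h_4 = 3
x_5 = 4.5
y_5 = 4
z_5 = 7.5
x_6 = 8.5
y_6 = 7.5
z_6 = 9
h_6 = 4.5
x_7 = 3
y_7 = 6.5
z_7 = 8
r_7 = 1.5
y_8 = 6.5
z_8 = 0.5
w_8 = 2.5
h_8 = 3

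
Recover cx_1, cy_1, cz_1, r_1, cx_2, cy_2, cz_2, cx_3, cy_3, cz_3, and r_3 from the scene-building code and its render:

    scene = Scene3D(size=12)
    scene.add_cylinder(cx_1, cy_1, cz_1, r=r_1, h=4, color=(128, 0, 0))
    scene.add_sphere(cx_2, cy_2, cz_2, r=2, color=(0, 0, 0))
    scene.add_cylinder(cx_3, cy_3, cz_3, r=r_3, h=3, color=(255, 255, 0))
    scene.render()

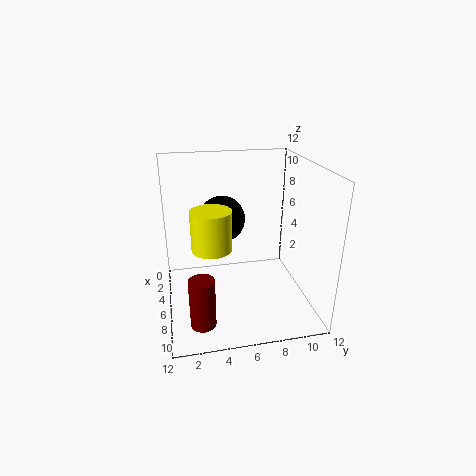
cx_1 = 9.5
cy_1 = 2.5
cz_1 = 0.5
r_1 = 1
cx_2 = 4
cy_2 = 5
cz_2 = 7
cx_3 = 8.5
cy_3 = 3.5
cz_3 = 6.5
r_3 = 1.5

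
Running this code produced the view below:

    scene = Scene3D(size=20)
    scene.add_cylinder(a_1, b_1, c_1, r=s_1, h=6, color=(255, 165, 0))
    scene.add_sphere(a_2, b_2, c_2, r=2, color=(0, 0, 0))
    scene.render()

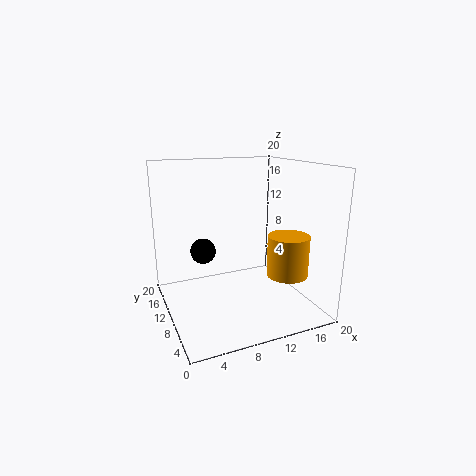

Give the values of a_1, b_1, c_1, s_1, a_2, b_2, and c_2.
a_1 = 17, b_1 = 8, c_1 = 4, s_1 = 3, a_2 = 7, b_2 = 17, c_2 = 6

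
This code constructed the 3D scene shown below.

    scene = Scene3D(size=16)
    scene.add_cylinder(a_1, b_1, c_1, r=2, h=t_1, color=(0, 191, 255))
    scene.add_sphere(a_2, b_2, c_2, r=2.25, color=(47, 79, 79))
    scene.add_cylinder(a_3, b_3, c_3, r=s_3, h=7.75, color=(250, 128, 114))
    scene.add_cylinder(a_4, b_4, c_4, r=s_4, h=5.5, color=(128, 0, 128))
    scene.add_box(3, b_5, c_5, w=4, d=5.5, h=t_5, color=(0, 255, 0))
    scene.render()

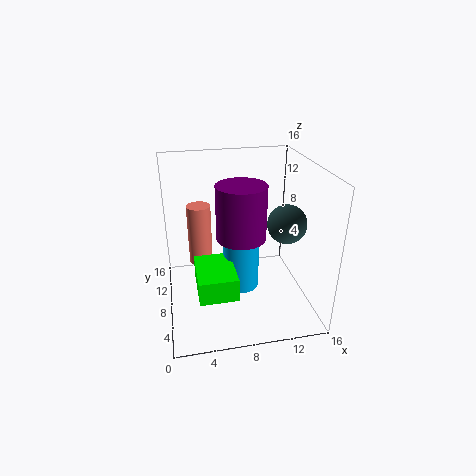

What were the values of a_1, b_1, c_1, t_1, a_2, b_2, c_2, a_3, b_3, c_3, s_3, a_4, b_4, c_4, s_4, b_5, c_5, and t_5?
a_1 = 8.25, b_1 = 7.5, c_1 = 2.25, t_1 = 6.25, a_2 = 13.75, b_2 = 8.25, c_2 = 9, a_3 = 4.25, b_3 = 14, c_3 = 2, s_3 = 1.5, a_4 = 7.75, b_4 = 5.25, c_4 = 9.5, s_4 = 2.5, b_5 = 2.5, c_5 = 3.75, t_5 = 2.5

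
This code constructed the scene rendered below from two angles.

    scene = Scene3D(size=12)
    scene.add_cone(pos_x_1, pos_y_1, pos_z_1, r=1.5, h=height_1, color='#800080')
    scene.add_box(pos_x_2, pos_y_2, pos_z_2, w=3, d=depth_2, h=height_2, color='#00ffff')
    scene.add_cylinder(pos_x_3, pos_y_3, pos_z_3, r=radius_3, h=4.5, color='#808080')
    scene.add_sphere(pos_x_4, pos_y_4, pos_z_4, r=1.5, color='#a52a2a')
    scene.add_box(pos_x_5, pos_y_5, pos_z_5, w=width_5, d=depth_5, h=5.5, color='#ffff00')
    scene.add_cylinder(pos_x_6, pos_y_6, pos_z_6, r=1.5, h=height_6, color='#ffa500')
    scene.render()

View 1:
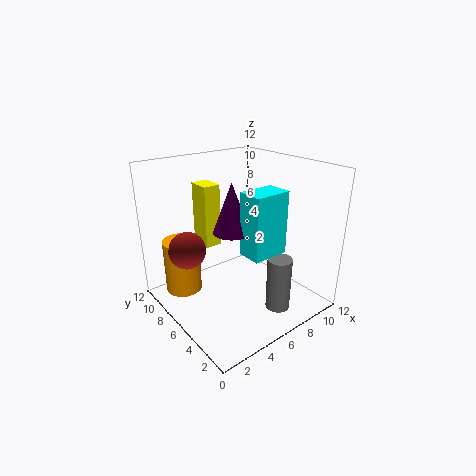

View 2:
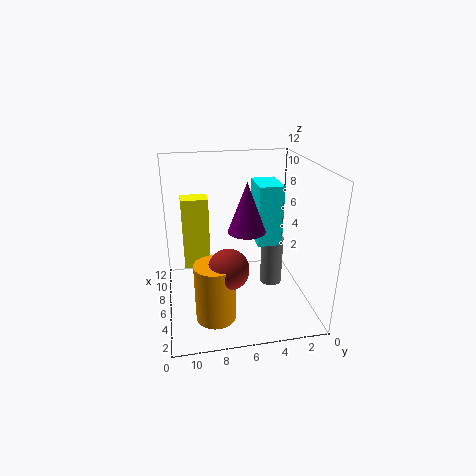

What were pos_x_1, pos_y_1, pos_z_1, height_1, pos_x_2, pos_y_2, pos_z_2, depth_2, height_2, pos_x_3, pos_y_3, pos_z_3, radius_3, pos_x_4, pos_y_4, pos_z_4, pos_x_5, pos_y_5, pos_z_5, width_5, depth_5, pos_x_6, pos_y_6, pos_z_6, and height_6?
pos_x_1 = 5
pos_y_1 = 5.5
pos_z_1 = 7
height_1 = 4
pos_x_2 = 5
pos_y_2 = 2.5
pos_z_2 = 5.5
depth_2 = 2
height_2 = 5
pos_x_3 = 7.5
pos_y_3 = 2.5
pos_z_3 = 0.5
radius_3 = 1
pos_x_4 = 2
pos_y_4 = 7.5
pos_z_4 = 5.5
pos_x_5 = 4.5
pos_y_5 = 8.5
pos_z_5 = 4.5
width_5 = 1.5
depth_5 = 2
pos_x_6 = 2
pos_y_6 = 8.5
pos_z_6 = 1.5
height_6 = 4.5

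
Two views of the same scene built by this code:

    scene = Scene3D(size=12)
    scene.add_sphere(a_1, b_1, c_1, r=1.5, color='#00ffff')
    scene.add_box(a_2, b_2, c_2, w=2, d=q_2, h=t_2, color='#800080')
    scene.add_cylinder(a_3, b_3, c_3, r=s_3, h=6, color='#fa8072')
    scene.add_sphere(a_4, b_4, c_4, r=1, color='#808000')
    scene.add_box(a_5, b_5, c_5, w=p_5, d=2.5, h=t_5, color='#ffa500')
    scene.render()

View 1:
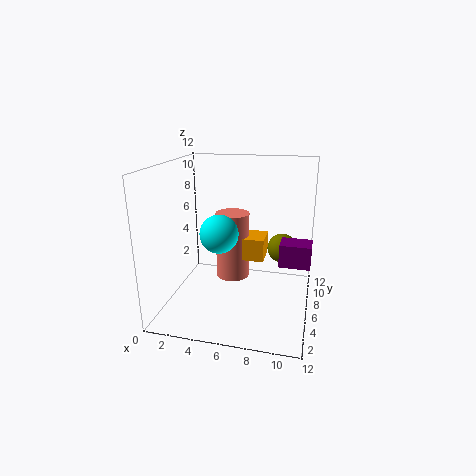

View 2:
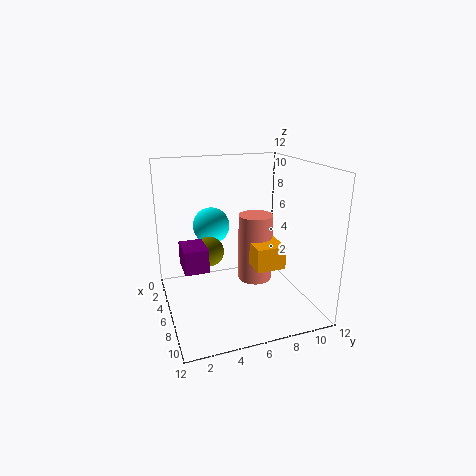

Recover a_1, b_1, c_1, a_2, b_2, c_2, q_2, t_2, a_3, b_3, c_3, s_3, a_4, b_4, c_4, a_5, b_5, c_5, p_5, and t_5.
a_1 = 5; b_1 = 4; c_1 = 7; a_2 = 10; b_2 = 0.5; c_2 = 6.5; q_2 = 1.5; t_2 = 1.5; a_3 = 5; b_3 = 8; c_3 = 1.5; s_3 = 1.5; a_4 = 10; b_4 = 2.5; c_4 = 7; a_5 = 4.5; b_5 = 7; c_5 = 3.5; p_5 = 3.5; t_5 = 2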